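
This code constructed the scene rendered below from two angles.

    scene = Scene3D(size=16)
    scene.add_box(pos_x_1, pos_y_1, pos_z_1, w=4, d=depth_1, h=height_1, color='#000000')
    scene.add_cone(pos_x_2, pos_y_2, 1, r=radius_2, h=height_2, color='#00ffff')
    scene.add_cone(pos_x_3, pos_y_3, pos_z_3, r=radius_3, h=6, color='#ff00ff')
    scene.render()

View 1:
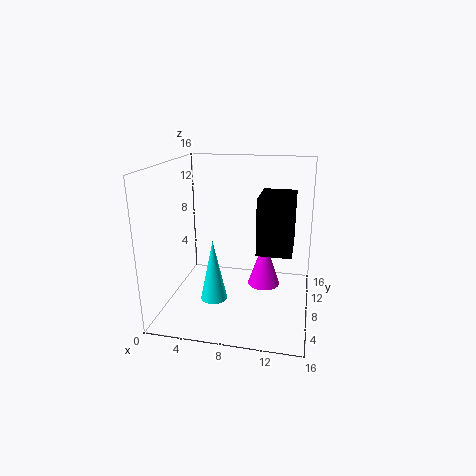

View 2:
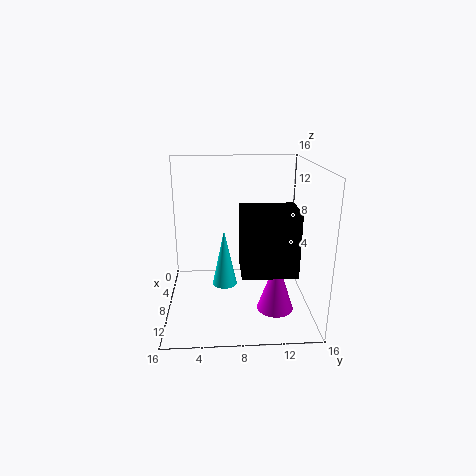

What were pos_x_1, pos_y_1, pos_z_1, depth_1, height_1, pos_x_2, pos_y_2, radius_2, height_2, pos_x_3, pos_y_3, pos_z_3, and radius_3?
pos_x_1 = 10, pos_y_1 = 8, pos_z_1 = 6, depth_1 = 5.5, height_1 = 6.5, pos_x_2 = 5.5, pos_y_2 = 6.5, radius_2 = 1.5, height_2 = 7, pos_x_3 = 10.5, pos_y_3 = 12, pos_z_3 = 0.5, radius_3 = 2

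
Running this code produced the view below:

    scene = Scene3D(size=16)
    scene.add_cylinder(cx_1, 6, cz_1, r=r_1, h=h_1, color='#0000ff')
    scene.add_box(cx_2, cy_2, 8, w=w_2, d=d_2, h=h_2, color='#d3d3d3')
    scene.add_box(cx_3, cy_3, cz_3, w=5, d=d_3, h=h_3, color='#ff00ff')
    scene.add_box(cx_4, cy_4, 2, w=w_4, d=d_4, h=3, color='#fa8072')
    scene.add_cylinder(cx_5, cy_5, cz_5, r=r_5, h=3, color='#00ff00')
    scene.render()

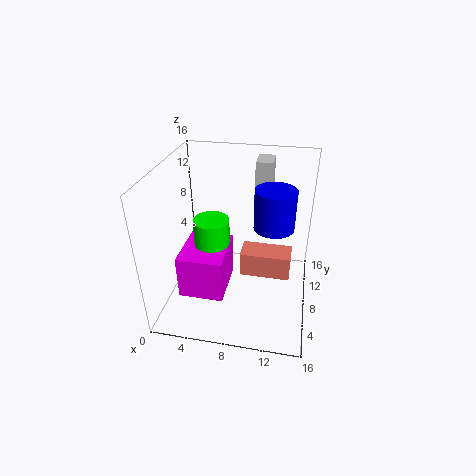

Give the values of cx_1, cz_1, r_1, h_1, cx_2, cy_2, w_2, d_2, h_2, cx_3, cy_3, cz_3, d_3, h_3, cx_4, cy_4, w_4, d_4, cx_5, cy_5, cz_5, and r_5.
cx_1 = 12
cz_1 = 11
r_1 = 2
h_1 = 4
cx_2 = 9
cy_2 = 13
w_2 = 2
d_2 = 3
h_2 = 7
cx_3 = 2
cy_3 = 4
cz_3 = 2
d_3 = 6
h_3 = 5
cx_4 = 8
cy_4 = 9
w_4 = 6
d_4 = 3
cx_5 = 5
cy_5 = 8
cz_5 = 7
r_5 = 2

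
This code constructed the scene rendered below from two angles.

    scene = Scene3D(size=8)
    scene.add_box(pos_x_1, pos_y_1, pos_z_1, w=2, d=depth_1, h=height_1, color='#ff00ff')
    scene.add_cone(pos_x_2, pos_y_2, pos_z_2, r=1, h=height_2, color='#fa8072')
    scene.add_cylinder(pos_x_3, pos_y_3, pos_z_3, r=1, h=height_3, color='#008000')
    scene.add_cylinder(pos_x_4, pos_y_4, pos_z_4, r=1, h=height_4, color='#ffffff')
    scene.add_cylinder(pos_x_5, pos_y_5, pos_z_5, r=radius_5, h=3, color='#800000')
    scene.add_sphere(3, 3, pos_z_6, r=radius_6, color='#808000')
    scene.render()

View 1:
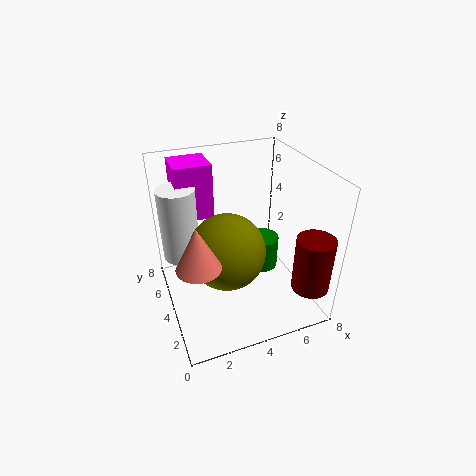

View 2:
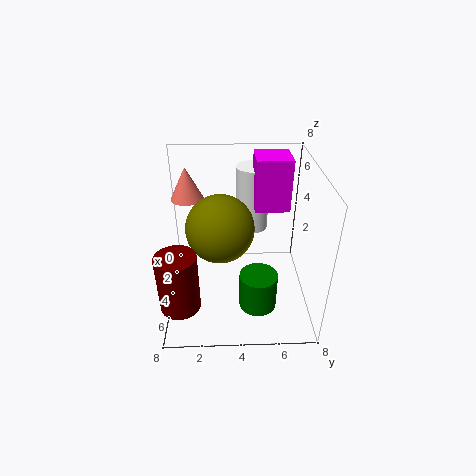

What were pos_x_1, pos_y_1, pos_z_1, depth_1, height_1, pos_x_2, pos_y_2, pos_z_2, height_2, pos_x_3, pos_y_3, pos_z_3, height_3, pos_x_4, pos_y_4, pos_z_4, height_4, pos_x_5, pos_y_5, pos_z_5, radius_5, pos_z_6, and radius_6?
pos_x_1 = 1; pos_y_1 = 5; pos_z_1 = 5; depth_1 = 2; height_1 = 3; pos_x_2 = 1; pos_y_2 = 1; pos_z_2 = 5; height_2 = 2; pos_x_3 = 6; pos_y_3 = 5; pos_z_3 = 1; height_3 = 2; pos_x_4 = 1; pos_y_4 = 5; pos_z_4 = 3; height_4 = 4; pos_x_5 = 7; pos_y_5 = 1; pos_z_5 = 2; radius_5 = 1; pos_z_6 = 4; radius_6 = 2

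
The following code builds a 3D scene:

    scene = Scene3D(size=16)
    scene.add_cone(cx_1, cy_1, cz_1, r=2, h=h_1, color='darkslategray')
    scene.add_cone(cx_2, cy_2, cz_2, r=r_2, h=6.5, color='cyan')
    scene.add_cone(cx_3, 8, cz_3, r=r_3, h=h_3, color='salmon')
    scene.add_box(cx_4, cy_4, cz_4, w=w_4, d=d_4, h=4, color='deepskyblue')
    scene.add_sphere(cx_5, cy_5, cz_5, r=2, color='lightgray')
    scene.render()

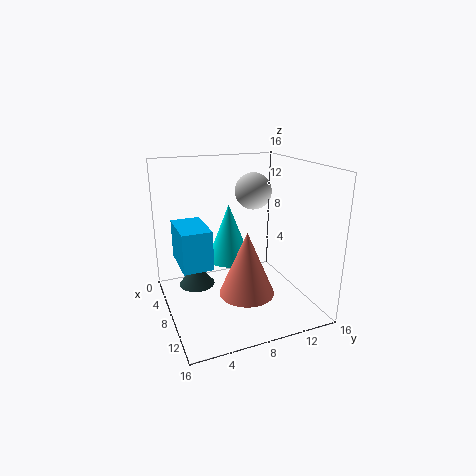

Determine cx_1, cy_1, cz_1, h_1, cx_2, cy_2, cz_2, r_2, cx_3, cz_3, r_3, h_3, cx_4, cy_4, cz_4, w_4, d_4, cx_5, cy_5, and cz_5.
cx_1 = 6.5, cy_1 = 3.5, cz_1 = 2.5, h_1 = 2.5, cx_2 = 6.5, cy_2 = 7.5, cz_2 = 5, r_2 = 2.5, cx_3 = 10.5, cz_3 = 2.5, r_3 = 3, h_3 = 7, cx_4 = 6.5, cy_4 = 1, cz_4 = 6.5, w_4 = 5, d_4 = 3, cx_5 = 7.5, cy_5 = 10, cz_5 = 13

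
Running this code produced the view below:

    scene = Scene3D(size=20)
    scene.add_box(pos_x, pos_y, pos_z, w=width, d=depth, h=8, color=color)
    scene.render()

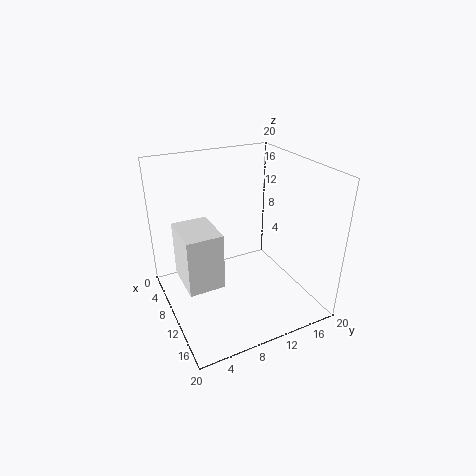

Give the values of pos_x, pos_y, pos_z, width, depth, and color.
pos_x = 5.5
pos_y = 2
pos_z = 4
width = 6.5
depth = 5
color = 'white'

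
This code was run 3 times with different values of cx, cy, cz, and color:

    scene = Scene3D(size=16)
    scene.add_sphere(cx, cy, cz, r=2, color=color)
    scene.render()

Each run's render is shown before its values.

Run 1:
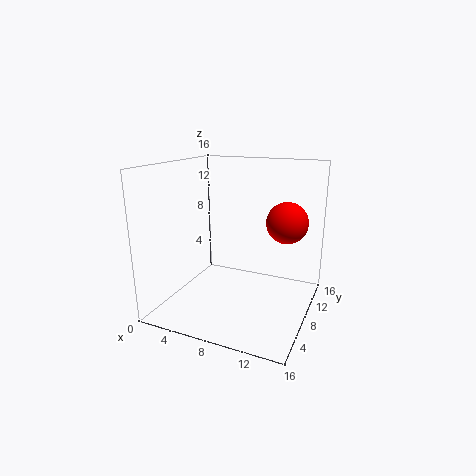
cx = 14, cy = 6, cz = 11, color = 'red'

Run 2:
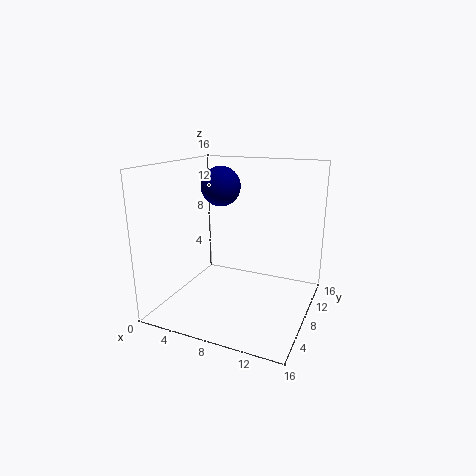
cx = 7, cy = 6, cz = 14, color = 'navy'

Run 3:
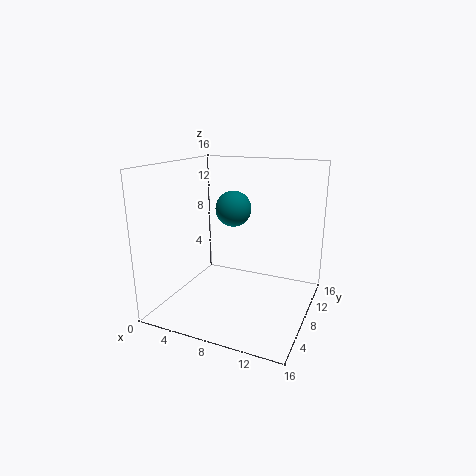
cx = 7, cy = 9, cz = 11, color = 'teal'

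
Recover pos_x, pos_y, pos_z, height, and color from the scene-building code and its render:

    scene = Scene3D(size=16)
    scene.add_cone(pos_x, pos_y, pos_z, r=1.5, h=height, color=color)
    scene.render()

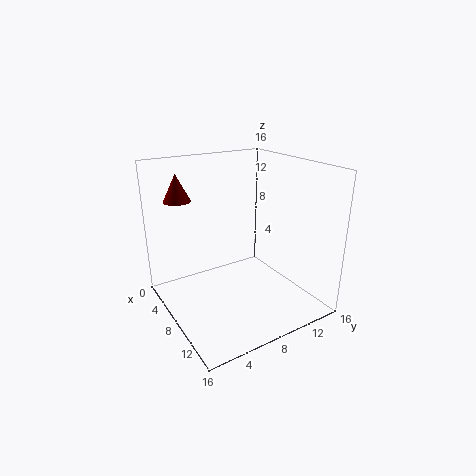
pos_x = 4; pos_y = 2.75; pos_z = 12; height = 3; color = 'maroon'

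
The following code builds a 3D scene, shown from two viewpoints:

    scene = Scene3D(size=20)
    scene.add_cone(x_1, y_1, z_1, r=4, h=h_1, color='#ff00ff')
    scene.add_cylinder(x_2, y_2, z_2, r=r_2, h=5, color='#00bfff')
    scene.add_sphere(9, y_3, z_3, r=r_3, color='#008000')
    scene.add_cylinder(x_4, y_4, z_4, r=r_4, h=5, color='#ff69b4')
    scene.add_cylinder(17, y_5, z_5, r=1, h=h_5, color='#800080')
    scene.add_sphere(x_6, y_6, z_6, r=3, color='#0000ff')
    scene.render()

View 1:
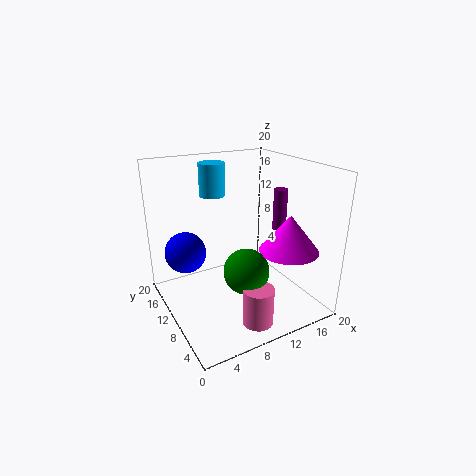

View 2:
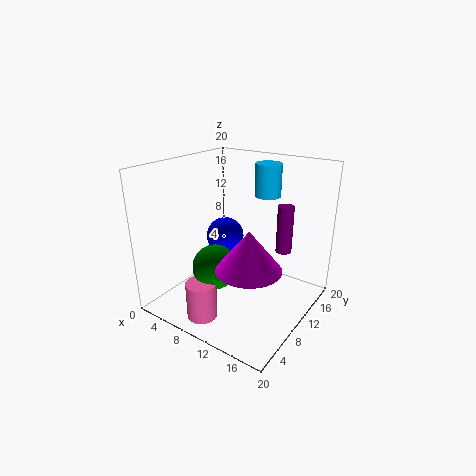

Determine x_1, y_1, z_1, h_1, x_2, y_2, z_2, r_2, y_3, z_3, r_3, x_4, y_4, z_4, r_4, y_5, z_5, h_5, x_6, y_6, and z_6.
x_1 = 15
y_1 = 5
z_1 = 9
h_1 = 5
x_2 = 10
y_2 = 18
z_2 = 14
r_2 = 2
y_3 = 6
z_3 = 7
r_3 = 3
x_4 = 9
y_4 = 3
z_4 = 1
r_4 = 2
y_5 = 10
z_5 = 10
h_5 = 6
x_6 = 4
y_6 = 15
z_6 = 7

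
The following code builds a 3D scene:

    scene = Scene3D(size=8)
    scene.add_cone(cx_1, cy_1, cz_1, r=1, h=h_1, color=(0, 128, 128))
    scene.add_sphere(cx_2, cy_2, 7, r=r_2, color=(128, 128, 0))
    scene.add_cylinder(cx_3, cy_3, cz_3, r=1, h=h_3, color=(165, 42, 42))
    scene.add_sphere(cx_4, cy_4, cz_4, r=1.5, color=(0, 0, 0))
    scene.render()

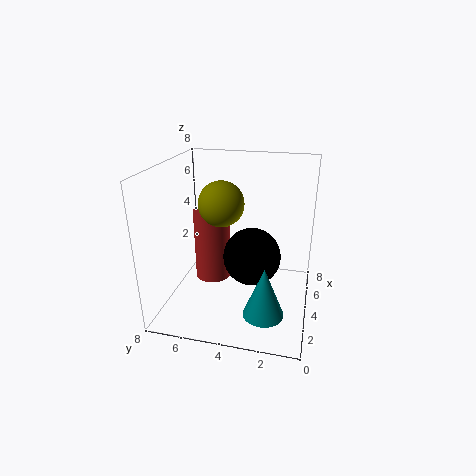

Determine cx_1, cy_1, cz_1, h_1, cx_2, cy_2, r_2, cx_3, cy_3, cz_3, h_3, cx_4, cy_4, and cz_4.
cx_1 = 1; cy_1 = 2; cz_1 = 1.5; h_1 = 2.5; cx_2 = 1; cy_2 = 4; r_2 = 1; cx_3 = 4; cy_3 = 5.5; cz_3 = 1.5; h_3 = 4; cx_4 = 3; cy_4 = 3; cz_4 = 3.5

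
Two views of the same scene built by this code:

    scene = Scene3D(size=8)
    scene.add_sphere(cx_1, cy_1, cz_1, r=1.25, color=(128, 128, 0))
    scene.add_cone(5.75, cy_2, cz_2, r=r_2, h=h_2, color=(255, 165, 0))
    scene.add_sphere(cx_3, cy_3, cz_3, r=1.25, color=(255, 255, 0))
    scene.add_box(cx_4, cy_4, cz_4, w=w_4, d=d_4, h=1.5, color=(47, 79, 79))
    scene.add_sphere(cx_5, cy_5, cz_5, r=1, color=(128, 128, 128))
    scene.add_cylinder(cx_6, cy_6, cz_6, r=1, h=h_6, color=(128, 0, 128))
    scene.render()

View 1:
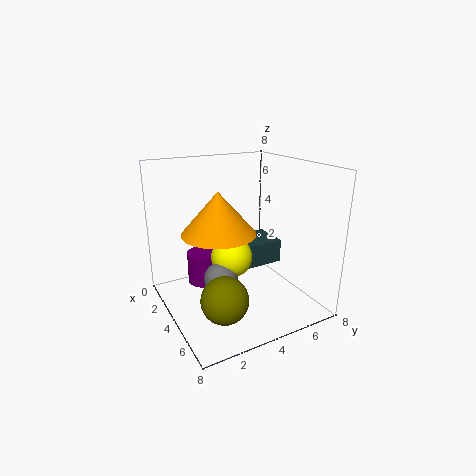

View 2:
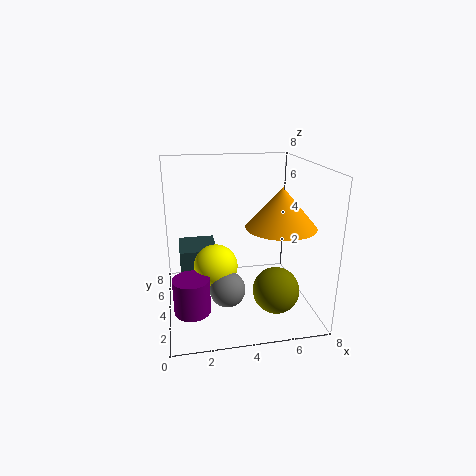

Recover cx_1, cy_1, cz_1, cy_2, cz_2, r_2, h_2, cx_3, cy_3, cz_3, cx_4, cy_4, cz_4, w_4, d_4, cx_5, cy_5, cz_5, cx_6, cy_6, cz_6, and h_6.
cx_1 = 5.75, cy_1 = 2.25, cz_1 = 1.5, cy_2 = 2, cz_2 = 5.25, r_2 = 1.75, h_2 = 2, cx_3 = 2.75, cy_3 = 4.25, cz_3 = 2.25, cx_4 = 0.75, cy_4 = 5.25, cz_4 = 1.25, w_4 = 2.25, d_4 = 2.5, cx_5 = 3.25, cy_5 = 3.25, cz_5 = 1.25, cx_6 = 1.25, cy_6 = 3, cz_6 = 0.25, h_6 = 2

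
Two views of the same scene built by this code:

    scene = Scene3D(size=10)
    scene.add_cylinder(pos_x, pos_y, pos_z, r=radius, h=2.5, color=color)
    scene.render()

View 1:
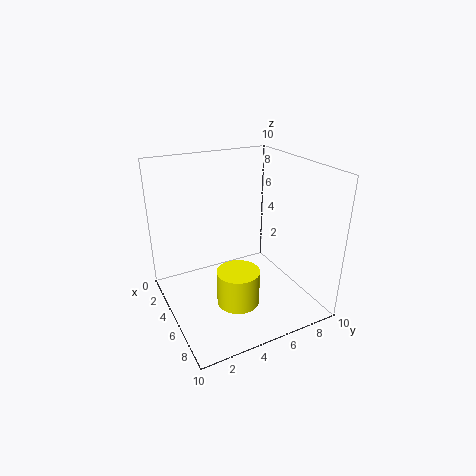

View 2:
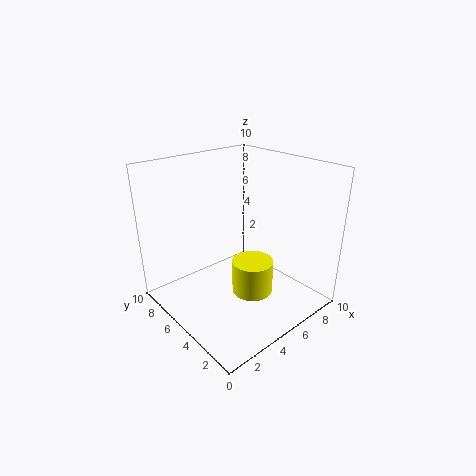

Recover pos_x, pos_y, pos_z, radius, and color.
pos_x = 6
pos_y = 4.5
pos_z = 0.5
radius = 1.5
color = 'yellow'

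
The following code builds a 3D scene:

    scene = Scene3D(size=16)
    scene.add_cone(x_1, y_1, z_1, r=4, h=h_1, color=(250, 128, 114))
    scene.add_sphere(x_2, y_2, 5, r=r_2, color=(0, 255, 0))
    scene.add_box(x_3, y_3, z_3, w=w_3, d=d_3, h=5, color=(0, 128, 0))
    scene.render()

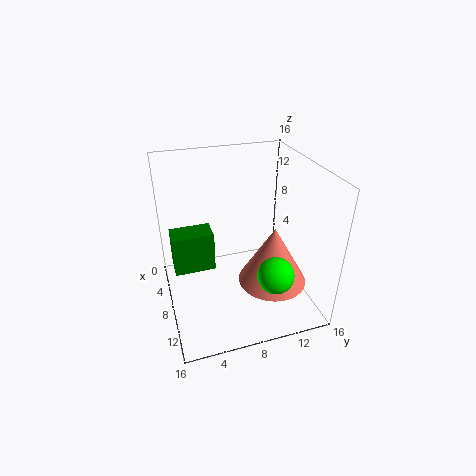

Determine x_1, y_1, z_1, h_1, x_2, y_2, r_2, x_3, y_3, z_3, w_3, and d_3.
x_1 = 9, y_1 = 12, z_1 = 2, h_1 = 7, x_2 = 12, y_2 = 11, r_2 = 2, x_3 = 2, y_3 = 1, z_3 = 2, w_3 = 3, d_3 = 5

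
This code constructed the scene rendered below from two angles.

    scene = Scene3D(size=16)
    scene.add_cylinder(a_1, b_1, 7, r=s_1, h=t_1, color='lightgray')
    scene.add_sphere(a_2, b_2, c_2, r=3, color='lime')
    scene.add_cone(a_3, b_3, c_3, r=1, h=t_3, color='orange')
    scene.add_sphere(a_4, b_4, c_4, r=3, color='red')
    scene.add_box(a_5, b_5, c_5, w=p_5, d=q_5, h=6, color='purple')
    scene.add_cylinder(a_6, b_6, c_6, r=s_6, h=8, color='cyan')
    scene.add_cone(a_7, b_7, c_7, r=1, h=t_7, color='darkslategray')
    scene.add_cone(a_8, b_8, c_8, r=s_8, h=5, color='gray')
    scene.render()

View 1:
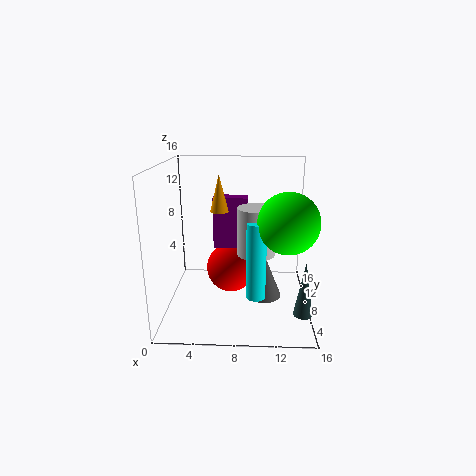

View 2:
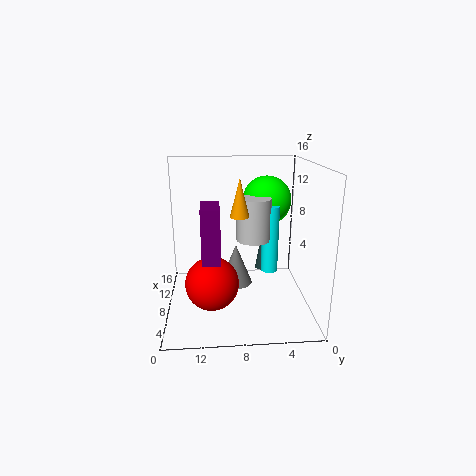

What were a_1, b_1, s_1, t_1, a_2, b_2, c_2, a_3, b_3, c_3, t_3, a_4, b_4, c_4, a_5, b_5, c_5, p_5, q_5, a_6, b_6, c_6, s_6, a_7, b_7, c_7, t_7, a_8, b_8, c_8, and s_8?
a_1 = 10; b_1 = 6; s_1 = 2; t_1 = 5; a_2 = 13; b_2 = 4; c_2 = 11; a_3 = 6; b_3 = 8; c_3 = 11; t_3 = 4; a_4 = 7; b_4 = 11; c_4 = 3; a_5 = 5; b_5 = 10; c_5 = 6; p_5 = 4; q_5 = 2; a_6 = 10; b_6 = 4; c_6 = 3; s_6 = 1; a_7 = 15; b_7 = 4; c_7 = 1; t_7 = 6; a_8 = 11; b_8 = 8; c_8 = 1; s_8 = 2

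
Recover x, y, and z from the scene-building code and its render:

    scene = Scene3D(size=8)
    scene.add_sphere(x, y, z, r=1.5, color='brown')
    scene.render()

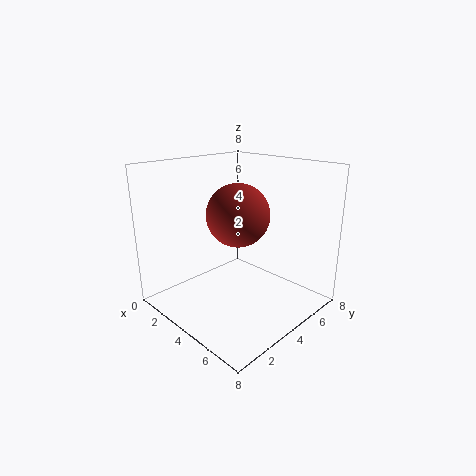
x = 5.5
y = 2.5
z = 6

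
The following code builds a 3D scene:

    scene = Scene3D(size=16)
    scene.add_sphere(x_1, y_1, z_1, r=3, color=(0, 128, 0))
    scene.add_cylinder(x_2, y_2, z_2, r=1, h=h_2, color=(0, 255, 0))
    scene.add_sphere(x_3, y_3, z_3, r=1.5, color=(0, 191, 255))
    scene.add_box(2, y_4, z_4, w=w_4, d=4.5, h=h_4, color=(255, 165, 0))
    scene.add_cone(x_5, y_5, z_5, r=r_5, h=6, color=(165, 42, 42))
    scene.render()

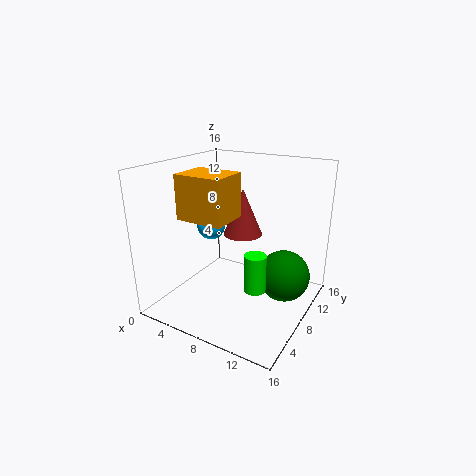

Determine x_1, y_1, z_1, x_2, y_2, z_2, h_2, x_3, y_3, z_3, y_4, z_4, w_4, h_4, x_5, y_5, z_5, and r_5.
x_1 = 12.5, y_1 = 11, z_1 = 3, x_2 = 13, y_2 = 2.5, z_2 = 6, h_2 = 3.5, x_3 = 5.5, y_3 = 6.5, z_3 = 9.5, y_4 = 5, z_4 = 10, w_4 = 5.5, h_4 = 5, x_5 = 5.5, y_5 = 13.5, z_5 = 6, r_5 = 2.5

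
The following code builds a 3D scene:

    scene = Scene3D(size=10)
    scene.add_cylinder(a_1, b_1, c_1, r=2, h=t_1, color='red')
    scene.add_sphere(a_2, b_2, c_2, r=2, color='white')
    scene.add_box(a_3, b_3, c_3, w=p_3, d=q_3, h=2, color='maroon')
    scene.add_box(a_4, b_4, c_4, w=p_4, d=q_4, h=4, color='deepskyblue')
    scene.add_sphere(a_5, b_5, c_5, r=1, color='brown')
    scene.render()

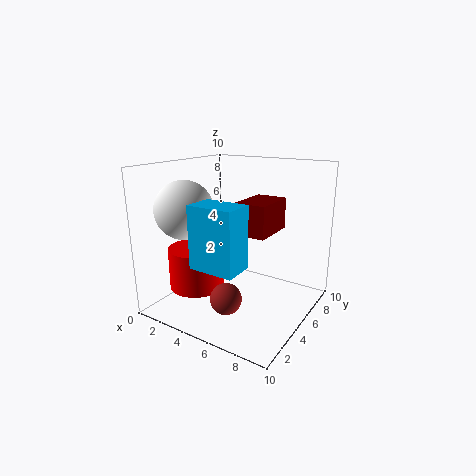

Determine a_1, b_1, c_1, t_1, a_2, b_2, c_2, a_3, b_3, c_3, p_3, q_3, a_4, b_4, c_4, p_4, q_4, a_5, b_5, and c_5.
a_1 = 2; b_1 = 4; c_1 = 1; t_1 = 3; a_2 = 2; b_2 = 3; c_2 = 7; a_3 = 6; b_3 = 3; c_3 = 6; p_3 = 2; q_3 = 3; a_4 = 4; b_4 = 1; c_4 = 4; p_4 = 3; q_4 = 2; a_5 = 6; b_5 = 2; c_5 = 2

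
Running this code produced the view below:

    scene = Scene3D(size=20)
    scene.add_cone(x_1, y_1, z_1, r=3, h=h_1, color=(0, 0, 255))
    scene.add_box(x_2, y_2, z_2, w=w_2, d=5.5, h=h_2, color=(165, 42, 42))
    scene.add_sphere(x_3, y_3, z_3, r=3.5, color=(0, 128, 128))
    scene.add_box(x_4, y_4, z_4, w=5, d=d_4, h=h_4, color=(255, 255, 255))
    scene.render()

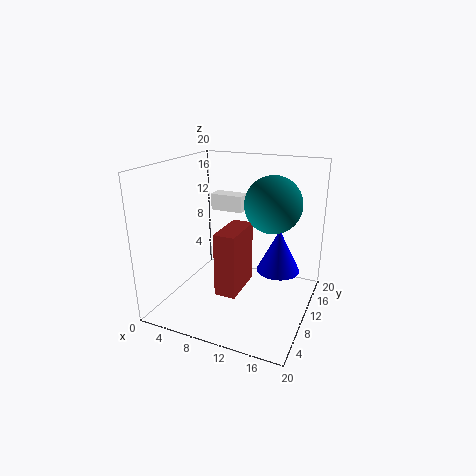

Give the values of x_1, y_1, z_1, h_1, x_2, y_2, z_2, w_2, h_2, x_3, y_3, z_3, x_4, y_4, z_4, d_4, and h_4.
x_1 = 15.5; y_1 = 11.5; z_1 = 5.5; h_1 = 6; x_2 = 11; y_2 = 1; z_2 = 6.5; w_2 = 2.5; h_2 = 7.5; x_3 = 15.5; y_3 = 8; z_3 = 16; x_4 = 3.5; y_4 = 14.5; z_4 = 12; d_4 = 2.5; h_4 = 2.5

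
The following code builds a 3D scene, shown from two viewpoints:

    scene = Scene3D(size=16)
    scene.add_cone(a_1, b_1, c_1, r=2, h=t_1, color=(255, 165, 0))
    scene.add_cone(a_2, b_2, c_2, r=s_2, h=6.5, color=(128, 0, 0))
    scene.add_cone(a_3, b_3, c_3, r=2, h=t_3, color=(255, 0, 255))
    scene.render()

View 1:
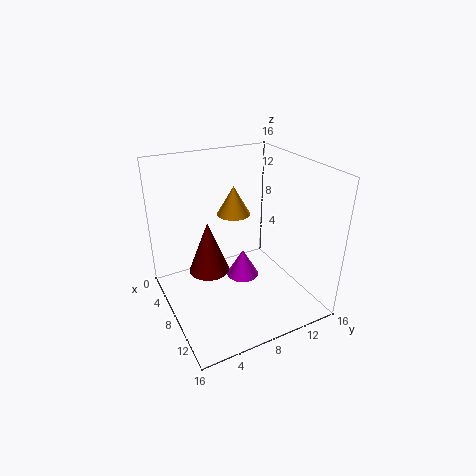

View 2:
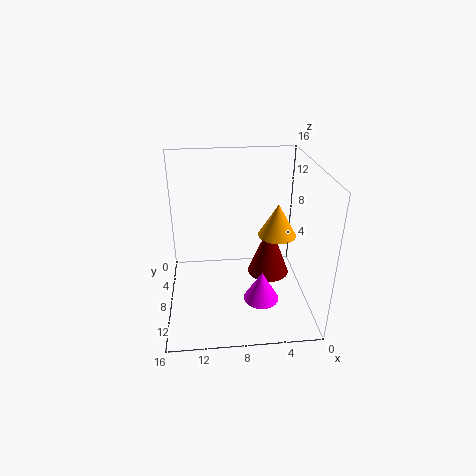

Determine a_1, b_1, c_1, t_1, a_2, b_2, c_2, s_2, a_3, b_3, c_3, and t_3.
a_1 = 4; b_1 = 9.5; c_1 = 9; t_1 = 3.5; a_2 = 4; b_2 = 6; c_2 = 2; s_2 = 2.5; a_3 = 5.5; b_3 = 10; c_3 = 1; t_3 = 3.5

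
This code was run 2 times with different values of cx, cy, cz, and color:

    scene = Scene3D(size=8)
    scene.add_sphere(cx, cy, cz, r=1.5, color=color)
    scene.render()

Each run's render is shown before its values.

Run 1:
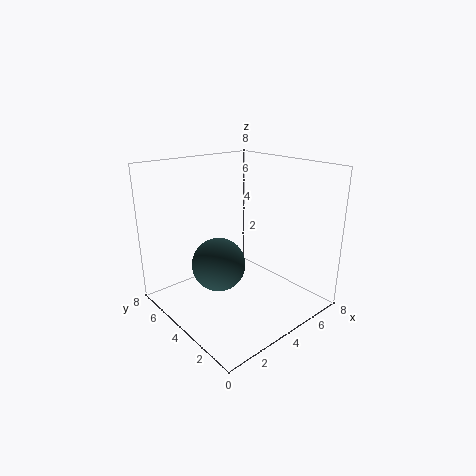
cx = 3, cy = 4.5, cz = 2.5, color = 'darkslategray'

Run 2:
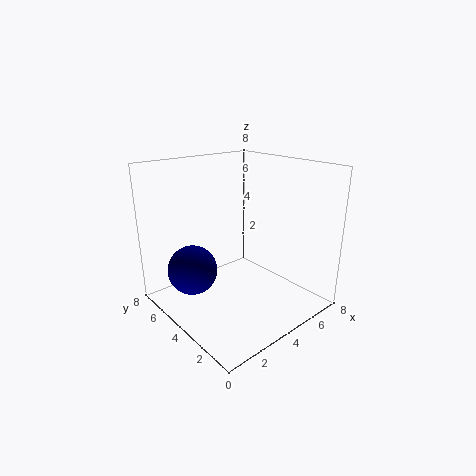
cx = 2.5, cy = 6.5, cz = 1.5, color = 'navy'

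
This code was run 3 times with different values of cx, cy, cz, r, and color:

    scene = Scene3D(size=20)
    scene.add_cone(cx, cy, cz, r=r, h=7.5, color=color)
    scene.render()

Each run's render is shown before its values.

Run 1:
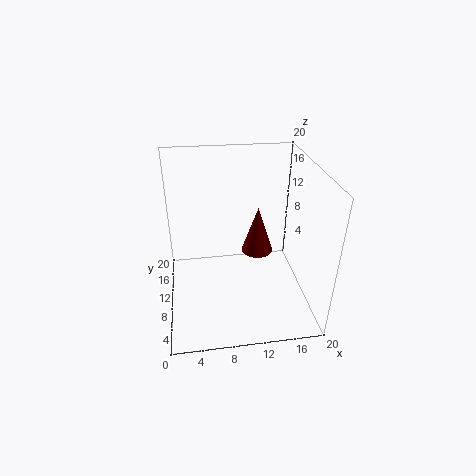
cx = 14, cy = 15.5, cz = 4, r = 2.5, color = 'maroon'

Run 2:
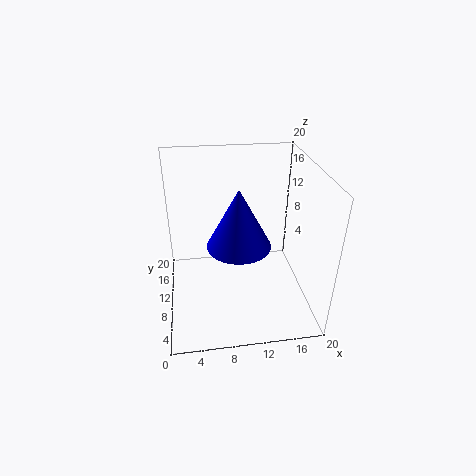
cx = 9.5, cy = 6, cz = 11.5, r = 4, color = 'blue'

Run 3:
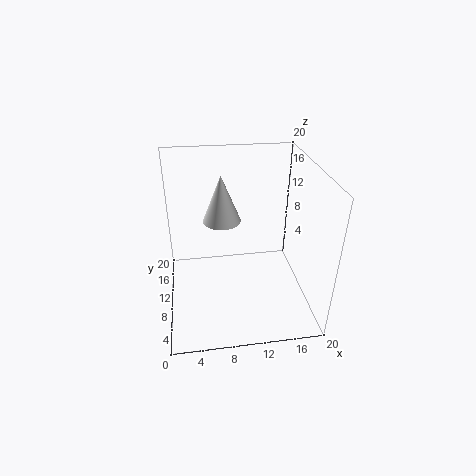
cx = 8.5, cy = 17, cz = 9, r = 3, color = 'white'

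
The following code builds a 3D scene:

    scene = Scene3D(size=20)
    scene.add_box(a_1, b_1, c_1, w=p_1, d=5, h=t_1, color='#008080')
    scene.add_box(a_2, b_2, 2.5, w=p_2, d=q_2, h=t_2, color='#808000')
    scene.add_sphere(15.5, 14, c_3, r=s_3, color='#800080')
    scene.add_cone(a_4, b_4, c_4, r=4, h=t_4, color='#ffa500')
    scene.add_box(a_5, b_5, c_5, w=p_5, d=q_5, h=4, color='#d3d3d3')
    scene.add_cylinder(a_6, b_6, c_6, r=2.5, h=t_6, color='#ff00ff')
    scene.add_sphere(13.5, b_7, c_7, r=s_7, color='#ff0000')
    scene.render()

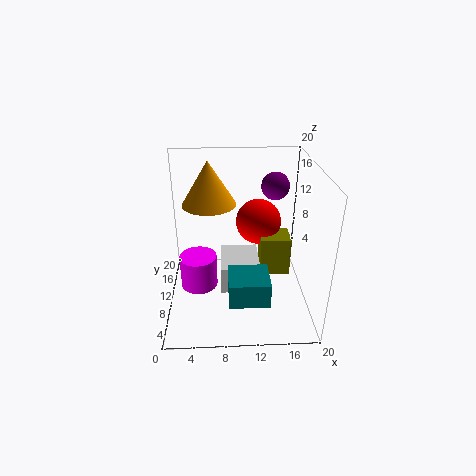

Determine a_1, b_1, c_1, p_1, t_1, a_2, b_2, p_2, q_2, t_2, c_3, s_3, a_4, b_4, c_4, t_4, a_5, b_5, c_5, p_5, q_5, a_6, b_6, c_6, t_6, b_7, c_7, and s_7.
a_1 = 8.5; b_1 = 3.5; c_1 = 3; p_1 = 5.5; t_1 = 3.5; a_2 = 13.5; b_2 = 11.5; p_2 = 4.5; q_2 = 4; t_2 = 6; c_3 = 16; s_3 = 2; a_4 = 6; b_4 = 15; c_4 = 13; t_4 = 6.5; a_5 = 7.5; b_5 = 7.5; c_5 = 2.5; p_5 = 5.5; q_5 = 6.5; a_6 = 4.5; b_6 = 8; c_6 = 4; t_6 = 4.5; b_7 = 16; c_7 = 9.5; s_7 = 3.5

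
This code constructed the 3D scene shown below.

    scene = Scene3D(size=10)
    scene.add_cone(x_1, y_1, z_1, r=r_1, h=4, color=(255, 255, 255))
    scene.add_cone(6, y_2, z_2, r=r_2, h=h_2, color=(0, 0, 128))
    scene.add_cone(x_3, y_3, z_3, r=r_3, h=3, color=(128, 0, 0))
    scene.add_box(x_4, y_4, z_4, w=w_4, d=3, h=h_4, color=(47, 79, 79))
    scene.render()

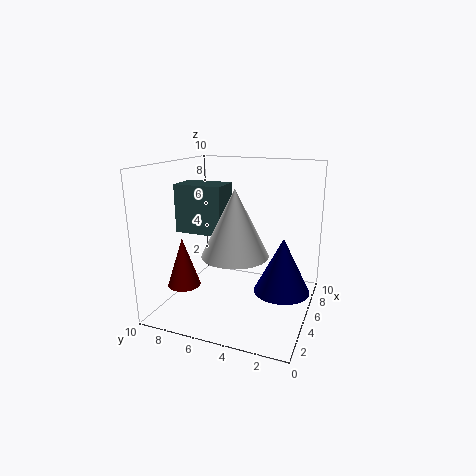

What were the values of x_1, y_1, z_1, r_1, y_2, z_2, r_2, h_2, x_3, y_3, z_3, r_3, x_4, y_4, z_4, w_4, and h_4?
x_1 = 2; y_1 = 4; z_1 = 5; r_1 = 2; y_2 = 2; z_2 = 1; r_2 = 2; h_2 = 4; x_3 = 1; y_3 = 7; z_3 = 3; r_3 = 1; x_4 = 2; y_4 = 5; z_4 = 6; w_4 = 2; h_4 = 3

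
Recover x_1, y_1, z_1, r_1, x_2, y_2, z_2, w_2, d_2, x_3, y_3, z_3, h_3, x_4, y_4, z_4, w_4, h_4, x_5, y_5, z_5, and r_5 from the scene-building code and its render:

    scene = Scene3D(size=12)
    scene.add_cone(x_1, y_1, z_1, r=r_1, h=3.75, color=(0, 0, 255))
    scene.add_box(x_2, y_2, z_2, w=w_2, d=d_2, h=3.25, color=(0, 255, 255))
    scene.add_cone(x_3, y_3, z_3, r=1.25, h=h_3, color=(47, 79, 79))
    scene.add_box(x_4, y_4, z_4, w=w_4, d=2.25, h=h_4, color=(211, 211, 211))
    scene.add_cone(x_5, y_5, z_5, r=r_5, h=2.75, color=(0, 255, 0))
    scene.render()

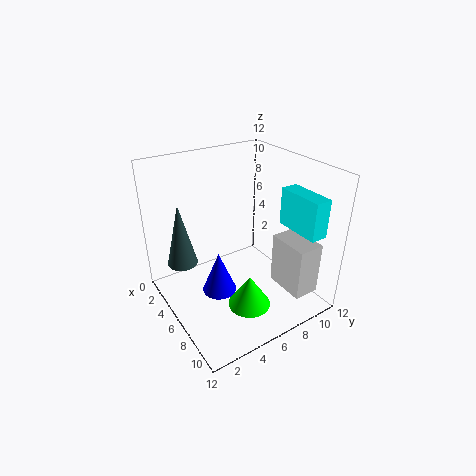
x_1 = 5.25; y_1 = 4.5; z_1 = 0.75; r_1 = 1.5; x_2 = 6.5; y_2 = 10; z_2 = 6.5; w_2 = 4; d_2 = 1.5; x_3 = 4; y_3 = 1.75; z_3 = 4; h_3 = 5.25; x_4 = 7.25; y_4 = 8.75; z_4 = 1.5; w_4 = 3.5; h_4 = 4.5; x_5 = 8.5; y_5 = 5.5; z_5 = 1; r_5 = 1.75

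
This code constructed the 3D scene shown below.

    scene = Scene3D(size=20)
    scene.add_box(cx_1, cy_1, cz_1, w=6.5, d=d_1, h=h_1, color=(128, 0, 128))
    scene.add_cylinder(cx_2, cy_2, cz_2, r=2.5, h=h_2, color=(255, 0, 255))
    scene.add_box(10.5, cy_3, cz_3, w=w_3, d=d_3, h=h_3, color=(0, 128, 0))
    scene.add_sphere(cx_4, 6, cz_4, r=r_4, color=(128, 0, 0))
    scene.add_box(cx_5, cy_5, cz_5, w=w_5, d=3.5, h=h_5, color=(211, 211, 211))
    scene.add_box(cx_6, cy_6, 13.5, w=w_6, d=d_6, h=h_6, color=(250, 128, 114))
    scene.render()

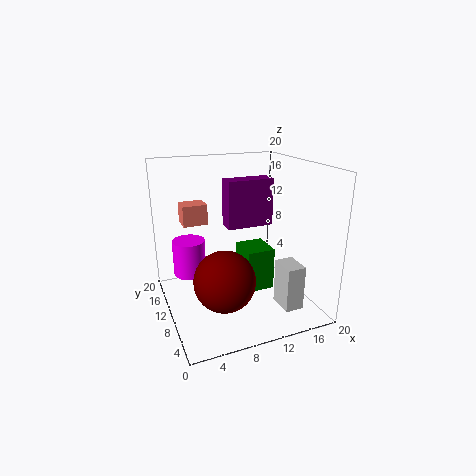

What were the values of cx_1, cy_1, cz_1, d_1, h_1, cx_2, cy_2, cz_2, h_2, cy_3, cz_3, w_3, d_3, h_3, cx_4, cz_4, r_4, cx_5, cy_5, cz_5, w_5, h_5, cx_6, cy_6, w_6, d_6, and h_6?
cx_1 = 8.5; cy_1 = 9.5; cz_1 = 11.5; d_1 = 2.5; h_1 = 6.5; cx_2 = 4.5; cy_2 = 16.5; cz_2 = 2.5; h_2 = 5.5; cy_3 = 7.5; cz_3 = 2.5; w_3 = 4; d_3 = 4.5; h_3 = 6; cx_4 = 6.5; cz_4 = 6; r_4 = 4; cx_5 = 13.5; cy_5 = 2; cz_5 = 2; w_5 = 2.5; h_5 = 6; cx_6 = 2; cy_6 = 7.5; w_6 = 3; d_6 = 2.5; h_6 = 2.5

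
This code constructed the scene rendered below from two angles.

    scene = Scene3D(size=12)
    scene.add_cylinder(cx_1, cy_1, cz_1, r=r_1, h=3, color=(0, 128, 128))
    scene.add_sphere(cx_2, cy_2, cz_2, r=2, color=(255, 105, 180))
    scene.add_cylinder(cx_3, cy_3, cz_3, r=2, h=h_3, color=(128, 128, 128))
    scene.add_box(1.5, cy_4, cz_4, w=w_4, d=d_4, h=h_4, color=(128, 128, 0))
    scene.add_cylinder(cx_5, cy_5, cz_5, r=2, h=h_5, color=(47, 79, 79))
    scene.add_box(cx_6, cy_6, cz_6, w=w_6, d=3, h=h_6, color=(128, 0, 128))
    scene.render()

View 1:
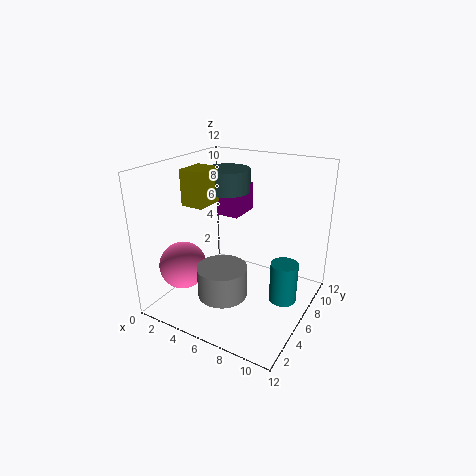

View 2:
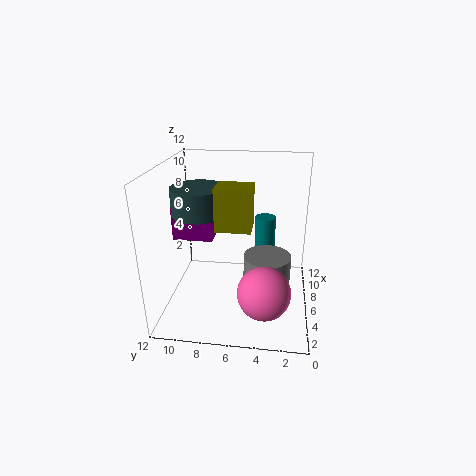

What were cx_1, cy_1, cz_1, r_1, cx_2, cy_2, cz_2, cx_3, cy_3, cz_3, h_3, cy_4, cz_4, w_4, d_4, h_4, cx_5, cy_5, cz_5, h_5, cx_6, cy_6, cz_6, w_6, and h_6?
cx_1 = 11
cy_1 = 4
cz_1 = 3
r_1 = 1
cx_2 = 2
cy_2 = 3.5
cz_2 = 3.5
cx_3 = 6
cy_3 = 3.5
cz_3 = 2
h_3 = 2.5
cy_4 = 4.5
cz_4 = 8.5
w_4 = 2
d_4 = 2.5
h_4 = 3
cx_5 = 3.5
cy_5 = 8.5
cz_5 = 9
h_5 = 2
cx_6 = 3
cy_6 = 7.5
cz_6 = 7
w_6 = 2
h_6 = 2.5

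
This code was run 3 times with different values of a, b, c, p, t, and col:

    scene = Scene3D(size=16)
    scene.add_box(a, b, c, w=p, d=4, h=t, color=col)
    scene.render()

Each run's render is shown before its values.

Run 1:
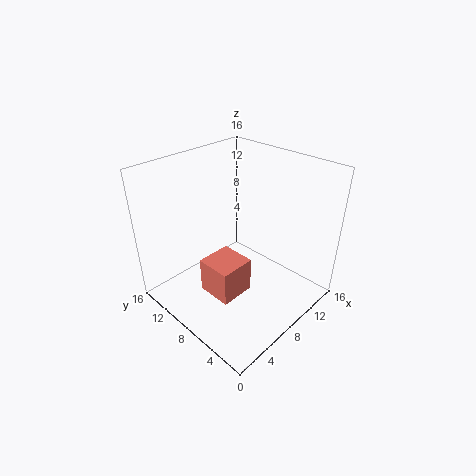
a = 4; b = 6; c = 2; p = 4; t = 4; col = 'salmon'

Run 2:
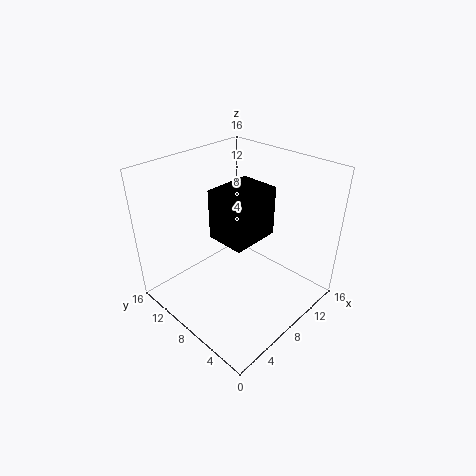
a = 4; b = 4; c = 10; p = 5; t = 5; col = 'black'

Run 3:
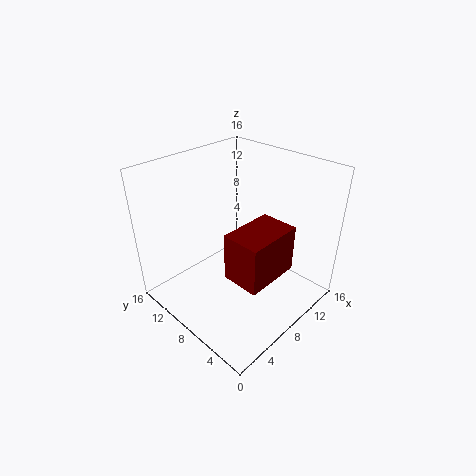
a = 4; b = 2; c = 6; p = 6; t = 5; col = 'maroon'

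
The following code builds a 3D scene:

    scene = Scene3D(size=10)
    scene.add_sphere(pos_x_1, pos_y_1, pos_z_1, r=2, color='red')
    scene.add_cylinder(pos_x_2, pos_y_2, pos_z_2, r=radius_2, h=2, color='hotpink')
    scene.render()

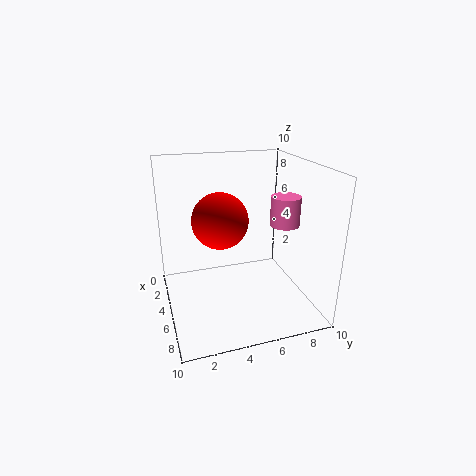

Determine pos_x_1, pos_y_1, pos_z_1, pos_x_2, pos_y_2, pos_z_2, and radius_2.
pos_x_1 = 4; pos_y_1 = 4; pos_z_1 = 6; pos_x_2 = 6; pos_y_2 = 8; pos_z_2 = 6; radius_2 = 1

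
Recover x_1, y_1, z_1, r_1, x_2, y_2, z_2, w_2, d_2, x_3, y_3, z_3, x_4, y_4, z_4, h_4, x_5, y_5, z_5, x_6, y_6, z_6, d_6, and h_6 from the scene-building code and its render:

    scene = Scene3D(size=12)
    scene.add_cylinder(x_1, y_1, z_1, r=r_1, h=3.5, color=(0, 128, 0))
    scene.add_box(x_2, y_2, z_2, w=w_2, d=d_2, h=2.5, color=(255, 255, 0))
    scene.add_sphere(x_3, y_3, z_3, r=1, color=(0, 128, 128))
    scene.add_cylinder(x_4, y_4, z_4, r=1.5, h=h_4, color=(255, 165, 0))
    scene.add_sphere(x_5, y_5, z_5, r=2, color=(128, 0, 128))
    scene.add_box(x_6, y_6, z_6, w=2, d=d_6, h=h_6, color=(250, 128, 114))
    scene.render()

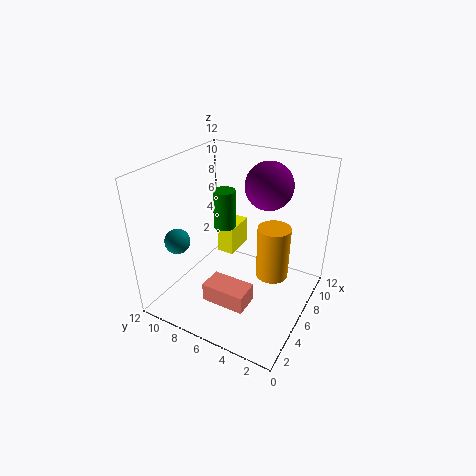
x_1 = 8
y_1 = 8.5
z_1 = 5.5
r_1 = 1
x_2 = 7.5
y_2 = 7.5
z_2 = 3
w_2 = 3
d_2 = 1.5
x_3 = 2.5
y_3 = 9.5
z_3 = 6.5
x_4 = 9
y_4 = 4
z_4 = 1
h_4 = 5
x_5 = 8.5
y_5 = 4.5
z_5 = 10
x_6 = 2
y_6 = 3.5
z_6 = 2
d_6 = 3.5
h_6 = 1.5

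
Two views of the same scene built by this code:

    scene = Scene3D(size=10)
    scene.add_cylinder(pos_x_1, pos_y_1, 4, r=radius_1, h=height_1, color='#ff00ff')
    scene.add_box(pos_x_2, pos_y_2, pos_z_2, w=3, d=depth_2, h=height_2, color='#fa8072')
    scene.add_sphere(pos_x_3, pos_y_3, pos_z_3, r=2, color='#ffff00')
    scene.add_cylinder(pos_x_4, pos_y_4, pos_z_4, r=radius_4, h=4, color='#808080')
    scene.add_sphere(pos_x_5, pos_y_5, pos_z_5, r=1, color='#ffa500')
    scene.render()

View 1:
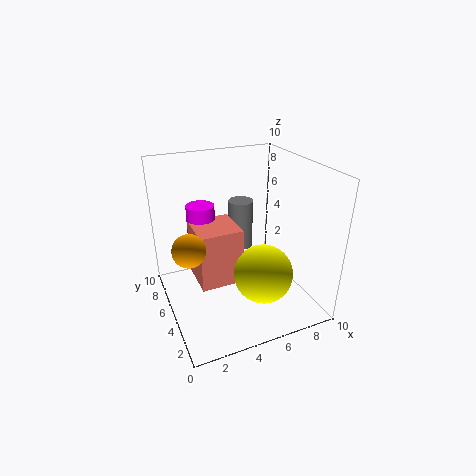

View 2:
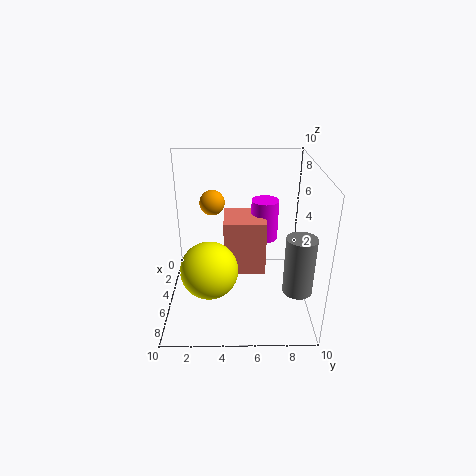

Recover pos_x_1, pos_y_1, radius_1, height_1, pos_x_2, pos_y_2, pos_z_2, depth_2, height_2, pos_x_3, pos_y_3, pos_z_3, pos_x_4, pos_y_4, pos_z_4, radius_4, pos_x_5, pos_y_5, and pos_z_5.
pos_x_1 = 3; pos_y_1 = 7; radius_1 = 1; height_1 = 3; pos_x_2 = 2; pos_y_2 = 4; pos_z_2 = 2; depth_2 = 3; height_2 = 4; pos_x_3 = 6; pos_y_3 = 3; pos_z_3 = 3; pos_x_4 = 7; pos_y_4 = 9; pos_z_4 = 2; radius_4 = 1; pos_x_5 = 1; pos_y_5 = 3; pos_z_5 = 6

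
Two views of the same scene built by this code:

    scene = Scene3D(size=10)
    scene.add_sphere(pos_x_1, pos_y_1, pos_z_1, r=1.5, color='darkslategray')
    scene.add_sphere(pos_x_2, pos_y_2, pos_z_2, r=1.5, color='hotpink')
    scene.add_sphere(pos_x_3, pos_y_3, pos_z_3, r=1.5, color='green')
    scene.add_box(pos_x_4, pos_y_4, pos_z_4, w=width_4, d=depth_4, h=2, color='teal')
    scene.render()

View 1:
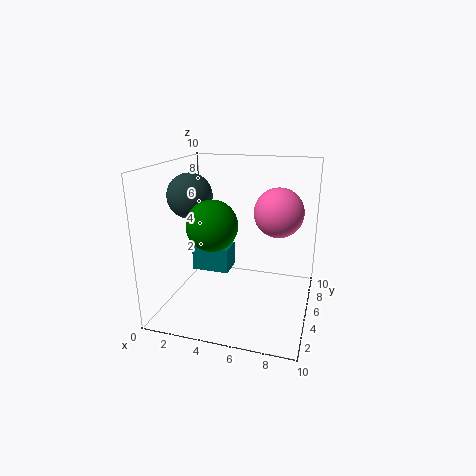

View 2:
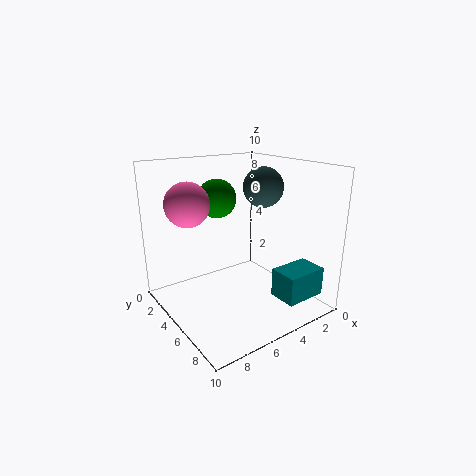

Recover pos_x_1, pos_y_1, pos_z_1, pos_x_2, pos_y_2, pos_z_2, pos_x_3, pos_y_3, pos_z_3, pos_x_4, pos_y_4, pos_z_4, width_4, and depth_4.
pos_x_1 = 2
pos_y_1 = 4
pos_z_1 = 8
pos_x_2 = 8
pos_y_2 = 3.5
pos_z_2 = 7.5
pos_x_3 = 4.5
pos_y_3 = 1.5
pos_z_3 = 7
pos_x_4 = 0.5
pos_y_4 = 7
pos_z_4 = 1
width_4 = 3
depth_4 = 2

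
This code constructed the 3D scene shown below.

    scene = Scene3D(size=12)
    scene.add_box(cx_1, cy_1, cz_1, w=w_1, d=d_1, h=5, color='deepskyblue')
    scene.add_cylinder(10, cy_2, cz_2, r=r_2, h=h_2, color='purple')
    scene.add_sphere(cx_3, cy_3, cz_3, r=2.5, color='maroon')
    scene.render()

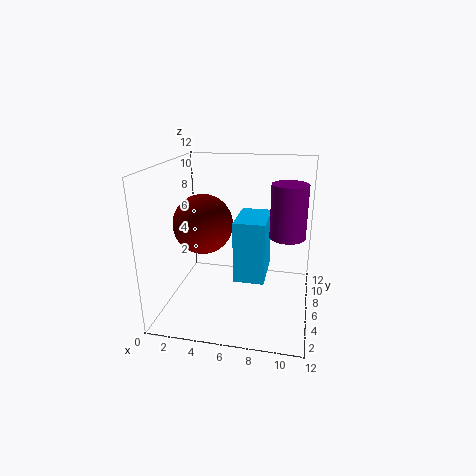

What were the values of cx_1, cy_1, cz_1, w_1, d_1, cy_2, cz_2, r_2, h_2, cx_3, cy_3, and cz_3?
cx_1 = 6, cy_1 = 4, cz_1 = 3, w_1 = 2.5, d_1 = 4, cy_2 = 7, cz_2 = 6, r_2 = 1.5, h_2 = 4.5, cx_3 = 3, cy_3 = 6, cz_3 = 7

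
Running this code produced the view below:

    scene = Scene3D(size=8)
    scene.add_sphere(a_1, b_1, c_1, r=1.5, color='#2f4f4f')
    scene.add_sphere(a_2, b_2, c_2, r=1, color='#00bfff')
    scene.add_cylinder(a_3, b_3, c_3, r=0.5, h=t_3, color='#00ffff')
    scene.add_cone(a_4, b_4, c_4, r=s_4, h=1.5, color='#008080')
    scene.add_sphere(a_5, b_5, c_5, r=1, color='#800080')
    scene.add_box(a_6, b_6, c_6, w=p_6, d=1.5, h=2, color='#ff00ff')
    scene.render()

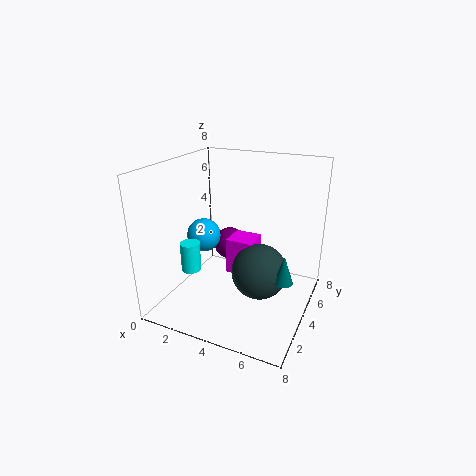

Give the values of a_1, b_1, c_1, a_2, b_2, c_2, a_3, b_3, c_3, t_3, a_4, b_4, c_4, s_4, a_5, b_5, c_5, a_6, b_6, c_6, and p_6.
a_1 = 5.5
b_1 = 3.5
c_1 = 2.5
a_2 = 1.5
b_2 = 4.5
c_2 = 3.5
a_3 = 2.5
b_3 = 1.5
c_3 = 3
t_3 = 1.5
a_4 = 7
b_4 = 3
c_4 = 2.5
s_4 = 0.5
a_5 = 2.5
b_5 = 6
c_5 = 2.5
a_6 = 3.5
b_6 = 3.5
c_6 = 2
p_6 = 1.5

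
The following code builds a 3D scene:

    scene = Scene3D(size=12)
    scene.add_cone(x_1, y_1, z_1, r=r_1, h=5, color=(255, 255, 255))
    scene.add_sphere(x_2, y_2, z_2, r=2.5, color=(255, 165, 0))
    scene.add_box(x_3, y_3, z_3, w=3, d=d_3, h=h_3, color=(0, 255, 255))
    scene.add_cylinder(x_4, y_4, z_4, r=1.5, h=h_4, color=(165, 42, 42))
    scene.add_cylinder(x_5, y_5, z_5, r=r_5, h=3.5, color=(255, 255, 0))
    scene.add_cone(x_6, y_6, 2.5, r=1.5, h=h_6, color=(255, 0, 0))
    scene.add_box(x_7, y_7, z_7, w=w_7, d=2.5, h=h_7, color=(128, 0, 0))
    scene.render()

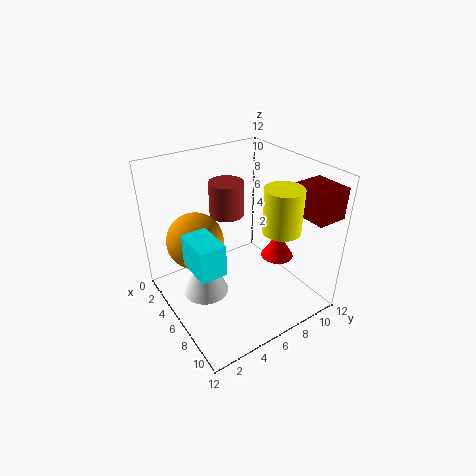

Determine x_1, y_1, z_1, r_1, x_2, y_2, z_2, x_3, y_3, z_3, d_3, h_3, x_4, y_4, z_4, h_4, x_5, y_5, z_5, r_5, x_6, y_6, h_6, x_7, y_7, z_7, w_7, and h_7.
x_1 = 4.5
y_1 = 3.5
z_1 = 0.5
r_1 = 2
x_2 = 3
y_2 = 3.5
z_2 = 5
x_3 = 6
y_3 = 1
z_3 = 5.5
d_3 = 2
h_3 = 2.5
x_4 = 3.5
y_4 = 6.5
z_4 = 7
h_4 = 3
x_5 = 9
y_5 = 8
z_5 = 7.5
r_5 = 1.5
x_6 = 6
y_6 = 10.5
h_6 = 2.5
x_7 = 8.5
y_7 = 9.5
z_7 = 8.5
w_7 = 3
h_7 = 2.5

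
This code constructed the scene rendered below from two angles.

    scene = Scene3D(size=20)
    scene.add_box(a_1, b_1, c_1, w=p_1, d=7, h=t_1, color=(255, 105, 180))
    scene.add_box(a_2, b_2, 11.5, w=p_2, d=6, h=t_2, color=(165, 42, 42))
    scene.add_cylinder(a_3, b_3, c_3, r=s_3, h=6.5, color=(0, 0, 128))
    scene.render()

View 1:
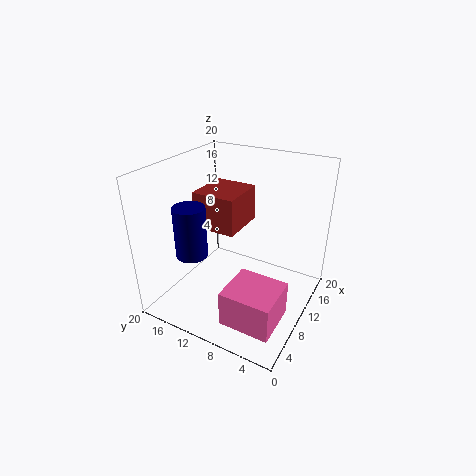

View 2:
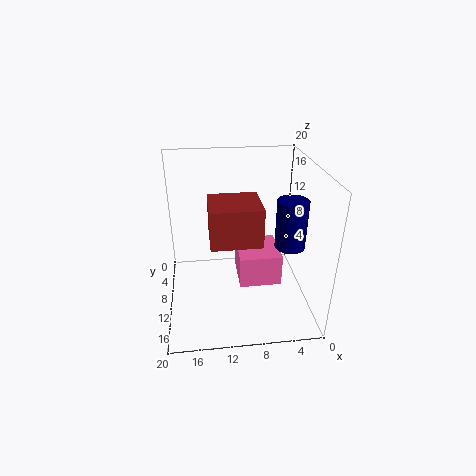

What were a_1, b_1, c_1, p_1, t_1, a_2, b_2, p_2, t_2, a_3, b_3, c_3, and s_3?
a_1 = 3; b_1 = 2; c_1 = 0.5; p_1 = 6.5; t_1 = 5; a_2 = 7.5; b_2 = 9.5; p_2 = 6.5; t_2 = 5; a_3 = 3.5; b_3 = 13; c_3 = 10; s_3 = 2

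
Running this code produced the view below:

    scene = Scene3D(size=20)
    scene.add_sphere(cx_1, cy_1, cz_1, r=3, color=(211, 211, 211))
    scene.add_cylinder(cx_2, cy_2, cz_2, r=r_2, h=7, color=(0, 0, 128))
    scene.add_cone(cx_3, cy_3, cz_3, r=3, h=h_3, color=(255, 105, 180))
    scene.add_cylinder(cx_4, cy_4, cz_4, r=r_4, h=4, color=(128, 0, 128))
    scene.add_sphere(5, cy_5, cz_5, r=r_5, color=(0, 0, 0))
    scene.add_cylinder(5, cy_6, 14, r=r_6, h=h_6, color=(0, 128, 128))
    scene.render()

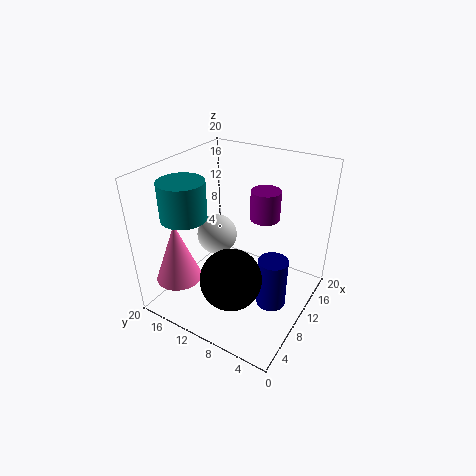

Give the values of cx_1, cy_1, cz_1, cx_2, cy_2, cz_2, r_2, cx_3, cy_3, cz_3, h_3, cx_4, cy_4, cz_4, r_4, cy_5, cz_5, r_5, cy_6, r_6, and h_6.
cx_1 = 12, cy_1 = 15, cz_1 = 8, cx_2 = 9, cy_2 = 4, cz_2 = 2, r_2 = 2, cx_3 = 3, cy_3 = 15, cz_3 = 6, h_3 = 8, cx_4 = 12, cy_4 = 7, cz_4 = 13, r_4 = 2, cy_5 = 8, cz_5 = 7, r_5 = 4, cy_6 = 15, r_6 = 3, h_6 = 5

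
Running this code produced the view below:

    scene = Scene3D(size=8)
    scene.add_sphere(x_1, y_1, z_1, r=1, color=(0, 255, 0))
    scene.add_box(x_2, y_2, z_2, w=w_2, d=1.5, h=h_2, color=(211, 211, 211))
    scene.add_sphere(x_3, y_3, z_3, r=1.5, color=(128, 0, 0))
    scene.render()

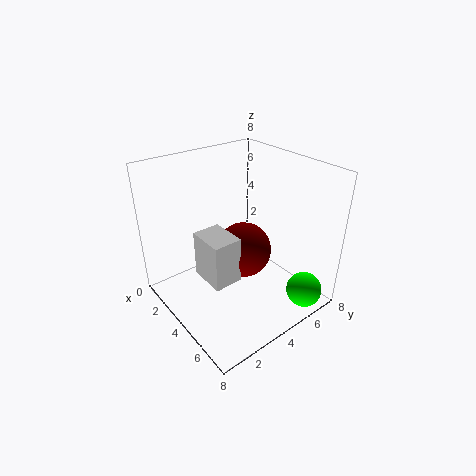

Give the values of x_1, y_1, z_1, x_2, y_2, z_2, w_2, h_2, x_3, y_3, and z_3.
x_1 = 7
y_1 = 6.5
z_1 = 1
x_2 = 3.5
y_2 = 1.5
z_2 = 2.5
w_2 = 2
h_2 = 2.5
x_3 = 4.5
y_3 = 4
z_3 = 3.5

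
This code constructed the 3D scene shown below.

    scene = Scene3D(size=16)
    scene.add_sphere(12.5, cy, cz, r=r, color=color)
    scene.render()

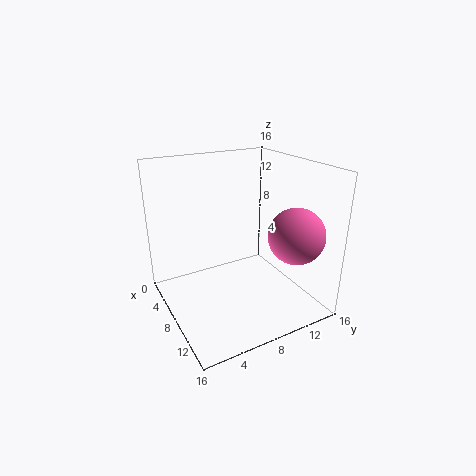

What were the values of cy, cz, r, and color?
cy = 12.5
cz = 9
r = 3
color = 'hotpink'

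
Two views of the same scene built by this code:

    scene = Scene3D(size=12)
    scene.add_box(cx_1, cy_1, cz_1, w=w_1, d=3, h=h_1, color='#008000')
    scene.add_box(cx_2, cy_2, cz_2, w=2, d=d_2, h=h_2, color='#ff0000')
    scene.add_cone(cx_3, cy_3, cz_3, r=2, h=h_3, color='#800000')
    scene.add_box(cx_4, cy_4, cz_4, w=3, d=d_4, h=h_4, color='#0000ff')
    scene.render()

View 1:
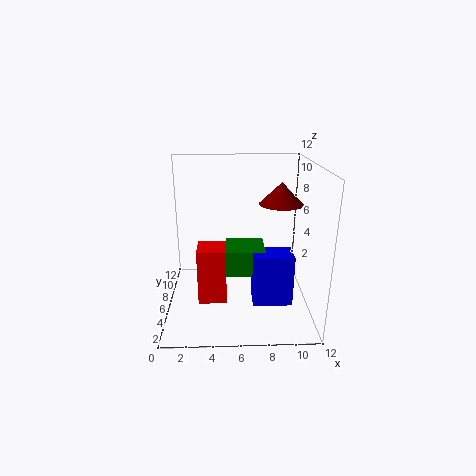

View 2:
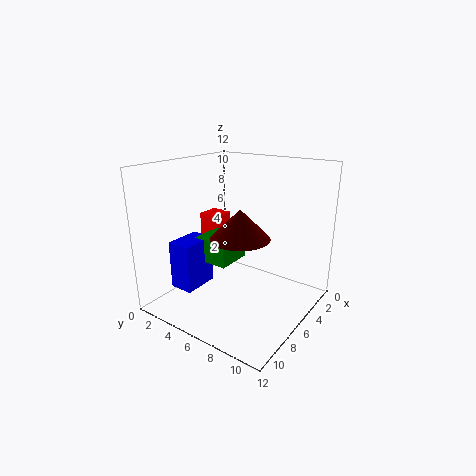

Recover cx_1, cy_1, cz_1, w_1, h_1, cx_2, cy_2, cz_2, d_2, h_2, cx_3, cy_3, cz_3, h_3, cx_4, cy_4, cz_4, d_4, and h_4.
cx_1 = 5, cy_1 = 3, cz_1 = 4, w_1 = 3, h_1 = 2, cx_2 = 3, cy_2 = 1, cz_2 = 3, d_2 = 2, h_2 = 4, cx_3 = 10, cy_3 = 9, cz_3 = 8, h_3 = 2, cx_4 = 7, cy_4 = 2, cz_4 = 2, d_4 = 2, h_4 = 4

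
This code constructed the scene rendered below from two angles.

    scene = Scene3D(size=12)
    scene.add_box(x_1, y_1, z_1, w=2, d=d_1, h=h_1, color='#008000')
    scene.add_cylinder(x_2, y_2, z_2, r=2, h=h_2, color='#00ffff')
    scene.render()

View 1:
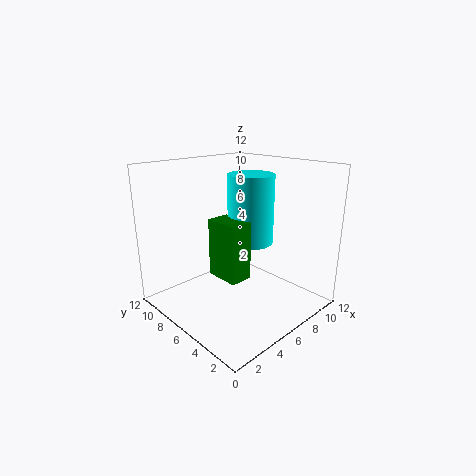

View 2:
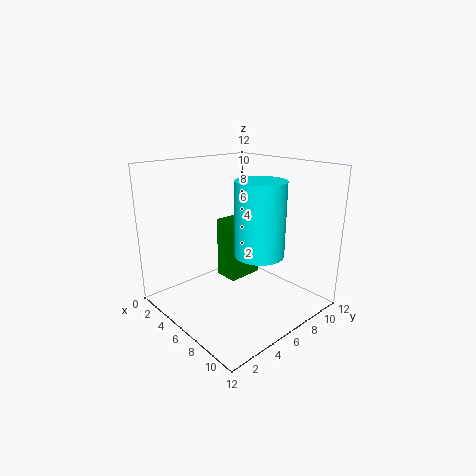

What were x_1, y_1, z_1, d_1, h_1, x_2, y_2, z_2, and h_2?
x_1 = 4.5
y_1 = 5
z_1 = 2.5
d_1 = 3
h_1 = 5
x_2 = 8
y_2 = 6.5
z_2 = 5
h_2 = 6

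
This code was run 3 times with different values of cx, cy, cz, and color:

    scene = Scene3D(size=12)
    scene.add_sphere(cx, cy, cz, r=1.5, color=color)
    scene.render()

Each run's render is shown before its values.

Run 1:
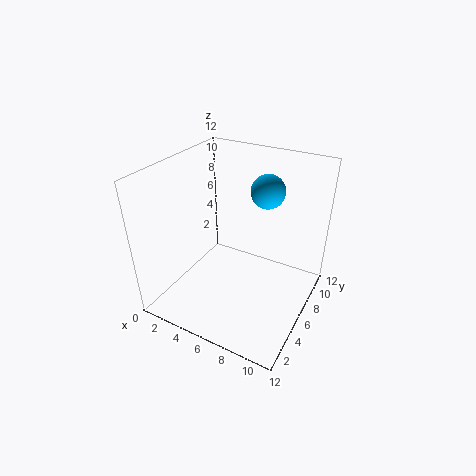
cx = 7; cy = 9.5; cz = 9; color = 'deepskyblue'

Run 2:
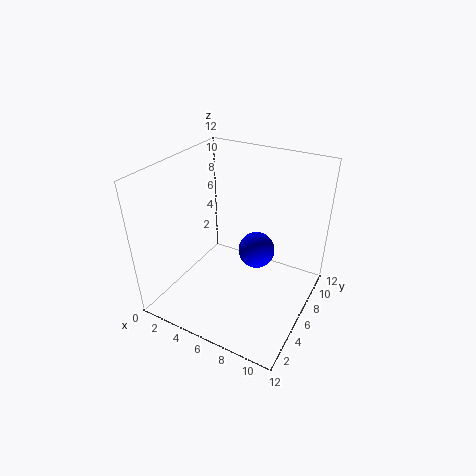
cx = 7.5; cy = 6.5; cz = 5; color = 'blue'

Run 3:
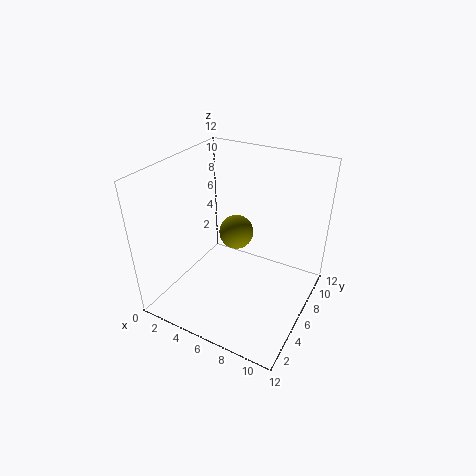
cx = 5; cy = 7.5; cz = 5.5; color = 'olive'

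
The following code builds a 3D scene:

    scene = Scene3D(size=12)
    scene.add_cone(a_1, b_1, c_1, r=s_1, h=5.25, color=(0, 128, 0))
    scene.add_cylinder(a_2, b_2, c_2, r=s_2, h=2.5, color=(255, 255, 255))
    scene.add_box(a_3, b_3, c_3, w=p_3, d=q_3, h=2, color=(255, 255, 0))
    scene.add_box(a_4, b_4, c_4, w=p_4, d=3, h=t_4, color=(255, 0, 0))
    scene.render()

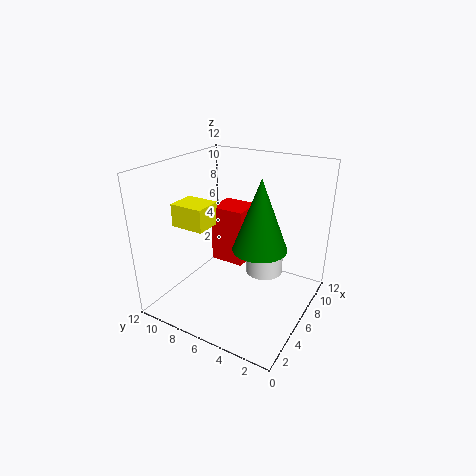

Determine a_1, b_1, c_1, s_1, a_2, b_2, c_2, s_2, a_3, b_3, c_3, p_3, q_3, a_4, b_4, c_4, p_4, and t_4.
a_1 = 4
b_1 = 3
c_1 = 6.75
s_1 = 2
a_2 = 9.75
b_2 = 5.25
c_2 = 1
s_2 = 1.75
a_3 = 4.25
b_3 = 8.5
c_3 = 6.5
p_3 = 2.5
q_3 = 3
a_4 = 6.5
b_4 = 6
c_4 = 3
p_4 = 2.75
t_4 = 5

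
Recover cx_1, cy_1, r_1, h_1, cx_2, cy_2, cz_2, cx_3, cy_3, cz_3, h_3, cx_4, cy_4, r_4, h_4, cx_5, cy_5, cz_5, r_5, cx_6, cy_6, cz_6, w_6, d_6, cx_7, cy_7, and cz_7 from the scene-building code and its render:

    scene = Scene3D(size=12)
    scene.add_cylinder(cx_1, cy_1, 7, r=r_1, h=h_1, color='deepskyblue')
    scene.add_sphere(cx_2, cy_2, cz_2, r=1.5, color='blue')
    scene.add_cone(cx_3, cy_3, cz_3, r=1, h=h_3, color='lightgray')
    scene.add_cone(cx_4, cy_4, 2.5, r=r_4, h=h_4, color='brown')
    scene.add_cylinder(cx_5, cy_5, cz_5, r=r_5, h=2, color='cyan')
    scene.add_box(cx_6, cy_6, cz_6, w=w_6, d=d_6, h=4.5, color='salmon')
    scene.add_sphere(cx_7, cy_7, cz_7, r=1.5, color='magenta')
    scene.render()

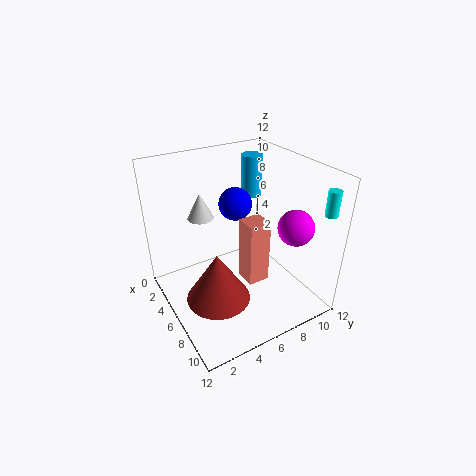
cx_1 = 1, cy_1 = 10.5, r_1 = 1, h_1 = 4, cx_2 = 3, cy_2 = 7.5, cz_2 = 7.5, cx_3 = 5.5, cy_3 = 3, cz_3 = 8.5, h_3 = 2, cx_4 = 8, cy_4 = 3, r_4 = 2.5, h_4 = 4, cx_5 = 11, cy_5 = 11, cz_5 = 9, r_5 = 0.5, cx_6 = 9.5, cy_6 = 4, cz_6 = 5.5, w_6 = 1.5, d_6 = 1.5, cx_7 = 8.5, cy_7 = 10, cz_7 = 7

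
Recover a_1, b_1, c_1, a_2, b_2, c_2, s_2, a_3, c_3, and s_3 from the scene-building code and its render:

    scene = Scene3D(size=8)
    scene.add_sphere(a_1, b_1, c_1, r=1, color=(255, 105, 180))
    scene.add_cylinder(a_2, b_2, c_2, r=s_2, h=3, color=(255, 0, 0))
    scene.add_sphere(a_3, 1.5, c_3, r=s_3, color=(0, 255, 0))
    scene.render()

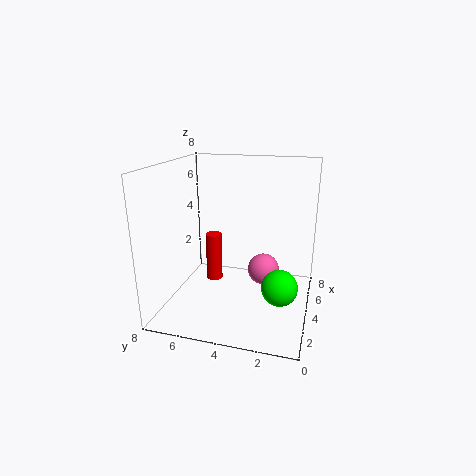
a_1 = 6.5, b_1 = 3, c_1 = 1, a_2 = 5.5, b_2 = 6, c_2 = 0.5, s_2 = 0.5, a_3 = 3.5, c_3 = 1.5, s_3 = 1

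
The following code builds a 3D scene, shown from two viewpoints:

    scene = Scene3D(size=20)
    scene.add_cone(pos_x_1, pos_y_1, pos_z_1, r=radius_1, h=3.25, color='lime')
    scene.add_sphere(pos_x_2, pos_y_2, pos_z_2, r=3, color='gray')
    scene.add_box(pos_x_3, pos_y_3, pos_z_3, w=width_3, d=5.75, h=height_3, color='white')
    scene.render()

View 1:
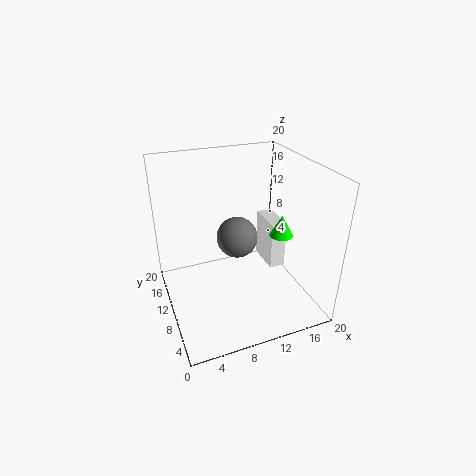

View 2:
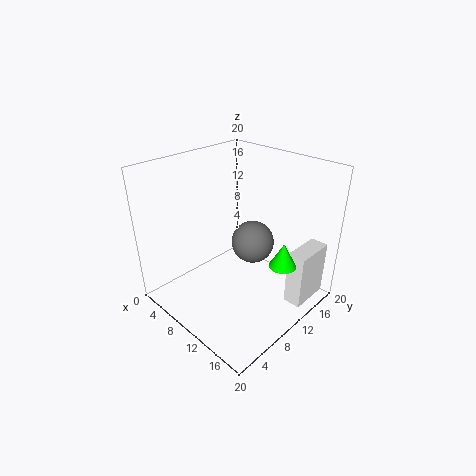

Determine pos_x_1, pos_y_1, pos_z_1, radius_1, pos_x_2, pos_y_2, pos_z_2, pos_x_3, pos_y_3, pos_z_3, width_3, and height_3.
pos_x_1 = 17.25, pos_y_1 = 10.75, pos_z_1 = 8.5, radius_1 = 1.75, pos_x_2 = 10.75, pos_y_2 = 12.25, pos_z_2 = 8.75, pos_x_3 = 16.75, pos_y_3 = 12.5, pos_z_3 = 1.5, width_3 = 2.5, height_3 = 7.75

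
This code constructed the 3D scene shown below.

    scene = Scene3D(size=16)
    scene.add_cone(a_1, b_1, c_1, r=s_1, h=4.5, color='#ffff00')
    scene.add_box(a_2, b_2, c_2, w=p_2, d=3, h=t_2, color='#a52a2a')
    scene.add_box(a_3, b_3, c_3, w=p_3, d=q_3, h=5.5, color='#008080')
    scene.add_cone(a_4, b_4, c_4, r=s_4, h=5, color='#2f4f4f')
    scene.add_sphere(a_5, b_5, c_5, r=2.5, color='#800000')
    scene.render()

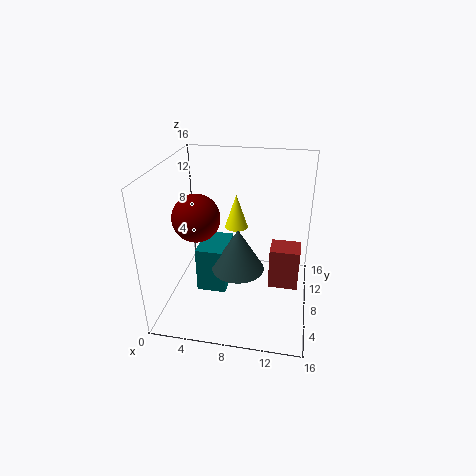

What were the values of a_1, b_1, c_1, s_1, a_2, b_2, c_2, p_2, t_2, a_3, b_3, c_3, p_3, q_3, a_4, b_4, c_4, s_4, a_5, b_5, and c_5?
a_1 = 6.5; b_1 = 14.5; c_1 = 6; s_1 = 1.5; a_2 = 11.5; b_2 = 9; c_2 = 1; p_2 = 3.5; t_2 = 5; a_3 = 3; b_3 = 7.5; c_3 = 0.5; p_3 = 3.5; q_3 = 5; a_4 = 8; b_4 = 8; c_4 = 4; s_4 = 3; a_5 = 4; b_5 = 6; c_5 = 11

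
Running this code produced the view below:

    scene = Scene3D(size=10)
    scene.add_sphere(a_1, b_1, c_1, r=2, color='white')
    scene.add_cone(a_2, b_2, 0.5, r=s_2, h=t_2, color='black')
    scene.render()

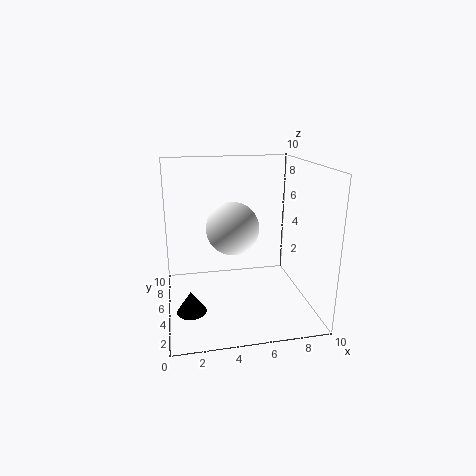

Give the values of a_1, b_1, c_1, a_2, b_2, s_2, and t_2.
a_1 = 5
b_1 = 7
c_1 = 5
a_2 = 1.5
b_2 = 3.5
s_2 = 1
t_2 = 1.5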